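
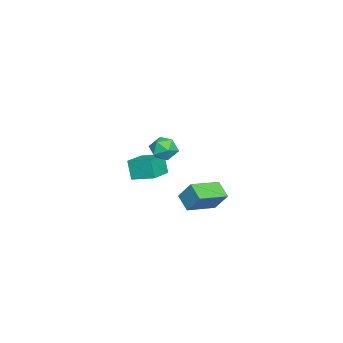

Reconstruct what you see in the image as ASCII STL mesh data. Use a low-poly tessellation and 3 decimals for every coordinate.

solid 
facet normal -0.397 0.837 0.377
outer loop
vertex 2.575 0.795 2.121
vertex 1.848 0.348 2.348
vertex 2.522 0.412 2.915
endloop
endfacet
facet normal 0.315 0.846 0.429
outer loop
vertex 2.575 0.795 2.121
vertex 2.522 0.412 2.915
vertex 3.273 0.367 2.453
endloop
endfacet
facet normal 0.585 0.779 -0.226
outer loop
vertex 2.575 0.795 2.121
vertex 3.273 0.367 2.453
vertex 3.064 0.276 1.6
endloop
endfacet
facet normal 0.041 0.727 -0.686
outer loop
vertex 2.575 0.795 2.121
vertex 3.064 0.276 1.6
vertex 2.183 0.264 1.535
endloop
endfacet
facet normal -0.566 0.763 -0.312
outer loop
vertex 2.575 0.795 2.121
vertex 2.183 0.264 1.535
vertex 1.848 0.348 2.348
endloop
endfacet
facet normal 0.515 0.278 0.811
outer loop
vertex 3.273 0.367 2.453
vertex 2.522 0.412 2.915
vertex 2.977 -0.344 2.885
endloop
endfacet
facet normal -0.636 0.263 0.726
outer loop
vertex 2.522 0.412 2.915
vertex 1.848 0.348 2.348
vertex 2.096 -0.356 2.82
endloop
endfacet
facet normal -0.910 0.142 -0.390
outer loop
vertex 1.848 0.348 2.348
vertex 2.183 0.264 1.535
vertex 1.887 -0.447 1.967
endloop
endfacet
facet normal 0.072 0.083 -0.994
outer loop
vertex 2.183 0.264 1.535
vertex 3.064 0.276 1.6
vertex 2.638 -0.492 1.505
endloop
endfacet
facet normal 0.953 0.167 -0.251
outer loop
vertex 3.064 0.276 1.6
vertex 3.273 0.367 2.453
vertex 3.312 -0.428 2.072
endloop
endfacet
facet normal -0.041 -0.727 0.686
outer loop
vertex 2.585 -0.875 2.299
vertex 2.977 -0.344 2.885
vertex 2.096 -0.356 2.82
endloop
endfacet
facet normal -0.585 -0.779 0.226
outer loop
vertex 2.585 -0.875 2.299
vertex 2.096 -0.356 2.82
vertex 1.887 -0.447 1.967
endloop
endfacet
facet normal -0.315 -0.846 -0.429
outer loop
vertex 2.585 -0.875 2.299
vertex 1.887 -0.447 1.967
vertex 2.638 -0.492 1.505
endloop
endfacet
facet normal 0.397 -0.837 -0.377
outer loop
vertex 2.585 -0.875 2.299
vertex 2.638 -0.492 1.505
vertex 3.312 -0.428 2.072
endloop
endfacet
facet normal 0.566 -0.763 0.312
outer loop
vertex 2.585 -0.875 2.299
vertex 3.312 -0.428 2.072
vertex 2.977 -0.344 2.885
endloop
endfacet
facet normal -0.072 -0.083 0.994
outer loop
vertex 2.096 -0.356 2.82
vertex 2.977 -0.344 2.885
vertex 2.522 0.412 2.915
endloop
endfacet
facet normal -0.953 -0.167 0.251
outer loop
vertex 1.887 -0.447 1.967
vertex 2.096 -0.356 2.82
vertex 1.848 0.348 2.348
endloop
endfacet
facet normal -0.515 -0.278 -0.811
outer loop
vertex 2.638 -0.492 1.505
vertex 1.887 -0.447 1.967
vertex 2.183 0.264 1.535
endloop
endfacet
facet normal 0.636 -0.263 -0.726
outer loop
vertex 3.312 -0.428 2.072
vertex 2.638 -0.492 1.505
vertex 3.064 0.276 1.6
endloop
endfacet
facet normal 0.910 -0.142 0.390
outer loop
vertex 2.977 -0.344 2.885
vertex 3.312 -0.428 2.072
vertex 3.273 0.367 2.453
endloop
endfacet
facet normal -0.740 0.631 -0.231
outer loop
vertex 2.712 2.331 -0.914
vertex 2.996 3.08 0.221
vertex 3.455 2.978 -1.527
endloop
endfacet
facet normal -0.205 -0.539 -0.817
outer loop
vertex 4.884 1.76 -1.081
vertex 2.712 2.331 -0.914
vertex 3.455 2.978 -1.527
endloop
endfacet
facet normal -0.740 0.631 -0.231
outer loop
vertex 3.455 2.978 -1.527
vertex 2.996 3.08 0.221
vertex 3.739 3.727 -0.391
endloop
endfacet
facet normal 0.640 0.558 -0.528
outer loop
vertex 3.739 3.727 -0.391
vertex 4.884 1.76 -1.081
vertex 3.455 2.978 -1.527
endloop
endfacet
facet normal -0.640 -0.558 0.528
outer loop
vertex 2.712 2.331 -0.914
vertex 4.425 1.862 0.667
vertex 2.996 3.08 0.221
endloop
endfacet
facet normal -0.204 -0.538 -0.817
outer loop
vertex 4.141 1.113 -0.469
vertex 2.712 2.331 -0.914
vertex 4.884 1.76 -1.081
endloop
endfacet
facet normal -0.640 -0.558 0.528
outer loop
vertex 4.141 1.113 -0.469
vertex 4.425 1.862 0.667
vertex 2.712 2.331 -0.914
endloop
endfacet
facet normal 0.204 0.539 0.817
outer loop
vertex 2.996 3.08 0.221
vertex 4.425 1.862 0.667
vertex 3.739 3.727 -0.391
endloop
endfacet
facet normal 0.640 0.558 -0.528
outer loop
vertex 5.168 2.509 0.054
vertex 4.884 1.76 -1.081
vertex 3.739 3.727 -0.391
endloop
endfacet
facet normal 0.205 0.539 0.817
outer loop
vertex 3.739 3.727 -0.391
vertex 4.425 1.862 0.667
vertex 5.168 2.509 0.054
endloop
endfacet
facet normal 0.740 -0.631 0.231
outer loop
vertex 5.168 2.509 0.054
vertex 4.141 1.113 -0.469
vertex 4.884 1.76 -1.081
endloop
endfacet
facet normal 0.740 -0.631 0.231
outer loop
vertex 4.425 1.862 0.667
vertex 4.141 1.113 -0.469
vertex 5.168 2.509 0.054
endloop
endfacet
facet normal -0.949 0.238 -0.208
outer loop
vertex -4.102 -2.993 -2.134
vertex -3.837 -1.56 -1.703
vertex -3.735 -2.67 -3.435
endloop
endfacet
facet normal -0.175 -0.943 -0.283
outer loop
vertex -2.103 -3.08 -3.077
vertex -4.102 -2.993 -2.134
vertex -3.735 -2.67 -3.435
endloop
endfacet
facet normal -0.949 0.238 -0.208
outer loop
vertex -3.735 -2.67 -3.435
vertex -3.837 -1.56 -1.703
vertex -3.47 -1.237 -3.004
endloop
endfacet
facet normal 0.264 0.233 -0.936
outer loop
vertex -3.47 -1.237 -3.004
vertex -2.103 -3.08 -3.077
vertex -3.735 -2.67 -3.435
endloop
endfacet
facet normal -0.264 -0.233 0.936
outer loop
vertex -4.102 -2.993 -2.134
vertex -2.205 -1.97 -1.345
vertex -3.837 -1.56 -1.703
endloop
endfacet
facet normal -0.175 -0.943 -0.283
outer loop
vertex -2.47 -3.403 -1.776
vertex -4.102 -2.993 -2.134
vertex -2.103 -3.08 -3.077
endloop
endfacet
facet normal -0.264 -0.233 0.936
outer loop
vertex -2.47 -3.403 -1.776
vertex -2.205 -1.97 -1.345
vertex -4.102 -2.993 -2.134
endloop
endfacet
facet normal 0.175 0.943 0.283
outer loop
vertex -3.837 -1.56 -1.703
vertex -2.205 -1.97 -1.345
vertex -3.47 -1.237 -3.004
endloop
endfacet
facet normal 0.264 0.233 -0.936
outer loop
vertex -1.838 -1.647 -2.646
vertex -2.103 -3.08 -3.077
vertex -3.47 -1.237 -3.004
endloop
endfacet
facet normal 0.175 0.943 0.283
outer loop
vertex -3.47 -1.237 -3.004
vertex -2.205 -1.97 -1.345
vertex -1.838 -1.647 -2.646
endloop
endfacet
facet normal 0.949 -0.238 0.208
outer loop
vertex -1.838 -1.647 -2.646
vertex -2.47 -3.403 -1.776
vertex -2.103 -3.08 -3.077
endloop
endfacet
facet normal 0.949 -0.238 0.208
outer loop
vertex -2.205 -1.97 -1.345
vertex -2.47 -3.403 -1.776
vertex -1.838 -1.647 -2.646
endloop
endfacet

endsolid


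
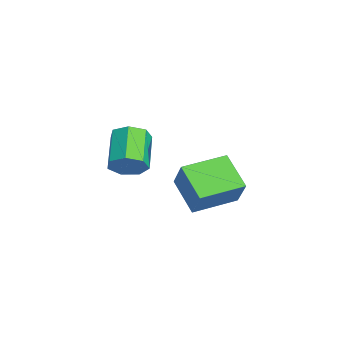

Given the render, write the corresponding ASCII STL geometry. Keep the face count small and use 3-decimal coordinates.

solid 
facet normal -0.544 -0.104 -0.833
outer loop
vertex -1.262 0.809 -0.704
vertex -1.881 2.746 -0.541
vertex 0.154 1.345 -1.696
endloop
endfacet
facet normal 0.303 -0.950 -0.080
outer loop
vertex 1.041 1.514 -0.339
vertex -1.262 0.809 -0.704
vertex 0.154 1.345 -1.696
endloop
endfacet
facet normal -0.544 -0.103 -0.833
outer loop
vertex 0.154 1.345 -1.696
vertex -1.881 2.746 -0.541
vertex -0.464 3.282 -1.533
endloop
endfacet
facet normal 0.782 0.296 -0.548
outer loop
vertex -0.464 3.282 -1.533
vertex 1.041 1.514 -0.339
vertex 0.154 1.345 -1.696
endloop
endfacet
facet normal -0.782 -0.296 0.548
outer loop
vertex -1.262 0.809 -0.704
vertex -0.994 2.915 0.816
vertex -1.881 2.746 -0.541
endloop
endfacet
facet normal 0.303 -0.950 -0.080
outer loop
vertex -0.376 0.978 0.653
vertex -1.262 0.809 -0.704
vertex 1.041 1.514 -0.339
endloop
endfacet
facet normal -0.783 -0.296 0.548
outer loop
vertex -0.376 0.978 0.653
vertex -0.994 2.915 0.816
vertex -1.262 0.809 -0.704
endloop
endfacet
facet normal -0.303 0.950 0.080
outer loop
vertex -1.881 2.746 -0.541
vertex -0.994 2.915 0.816
vertex -0.464 3.282 -1.533
endloop
endfacet
facet normal 0.782 0.296 -0.548
outer loop
vertex 0.422 3.451 -0.176
vertex 1.041 1.514 -0.339
vertex -0.464 3.282 -1.533
endloop
endfacet
facet normal -0.303 0.949 0.080
outer loop
vertex -0.464 3.282 -1.533
vertex -0.994 2.915 0.816
vertex 0.422 3.451 -0.176
endloop
endfacet
facet normal 0.544 0.104 0.833
outer loop
vertex 0.422 3.451 -0.176
vertex -0.376 0.978 0.653
vertex 1.041 1.514 -0.339
endloop
endfacet
facet normal 0.544 0.104 0.833
outer loop
vertex -0.994 2.915 0.816
vertex -0.376 0.978 0.653
vertex 0.422 3.451 -0.176
endloop
endfacet
facet normal 0.853 -0.167 -0.494
outer loop
vertex 4.01 -1.044 3.709
vertex 3.635 -1.572 3.24
vertex 3.726 -0.784 3.131
endloop
endfacet
facet normal 0.324 0.912 0.251
outer loop
vertex 4.01 -1.044 3.709
vertex 3.726 -0.784 3.131
vertex 2.56 -0.76 4.55
endloop
endfacet
facet normal 0.323 0.913 0.250
outer loop
vertex 2.56 -0.76 4.55
vertex 3.726 -0.784 3.131
vertex 2.276 -0.501 3.972
endloop
endfacet
facet normal -0.853 0.166 0.494
outer loop
vertex 2.56 -0.76 4.55
vertex 2.276 -0.501 3.972
vertex 2.185 -1.288 4.08
endloop
endfacet
facet normal 0.853 -0.167 -0.495
outer loop
vertex 3.726 -0.784 3.131
vertex 3.635 -1.572 3.24
vertex 3.373 -1.118 2.635
endloop
endfacet
facet normal -0.119 0.861 -0.495
outer loop
vertex 3.726 -0.784 3.131
vertex 3.373 -1.118 2.635
vertex 2.276 -0.501 3.972
endloop
endfacet
facet normal -0.119 0.861 -0.495
outer loop
vertex 2.276 -0.501 3.972
vertex 3.373 -1.118 2.635
vertex 1.923 -0.835 3.476
endloop
endfacet
facet normal -0.853 0.167 0.495
outer loop
vertex 2.276 -0.501 3.972
vertex 1.923 -0.835 3.476
vertex 2.185 -1.288 4.08
endloop
endfacet
facet normal 0.853 -0.166 -0.494
outer loop
vertex 3.373 -1.118 2.635
vertex 3.635 -1.572 3.24
vertex 3.218 -1.793 2.594
endloop
endfacet
facet normal -0.471 0.161 -0.867
outer loop
vertex 3.373 -1.118 2.635
vertex 3.218 -1.793 2.594
vertex 1.923 -0.835 3.476
endloop
endfacet
facet normal -0.471 0.162 -0.867
outer loop
vertex 1.923 -0.835 3.476
vertex 3.218 -1.793 2.594
vertex 1.767 -1.51 3.435
endloop
endfacet
facet normal -0.853 0.167 0.495
outer loop
vertex 1.923 -0.835 3.476
vertex 1.767 -1.51 3.435
vertex 2.185 -1.288 4.08
endloop
endfacet
facet normal 0.853 -0.167 -0.494
outer loop
vertex 3.218 -1.793 2.594
vertex 3.635 -1.572 3.24
vertex 3.376 -2.302 3.039
endloop
endfacet
facet normal -0.469 -0.659 -0.588
outer loop
vertex 3.218 -1.793 2.594
vertex 3.376 -2.302 3.039
vertex 1.767 -1.51 3.435
endloop
endfacet
facet normal -0.469 -0.660 -0.586
outer loop
vertex 1.767 -1.51 3.435
vertex 3.376 -2.302 3.039
vertex 1.926 -2.018 3.88
endloop
endfacet
facet normal -0.853 0.167 0.495
outer loop
vertex 1.767 -1.51 3.435
vertex 1.926 -2.018 3.88
vertex 2.185 -1.288 4.08
endloop
endfacet
facet normal 0.853 -0.166 -0.495
outer loop
vertex 3.376 -2.302 3.039
vertex 3.635 -1.572 3.24
vertex 3.73 -2.26 3.635
endloop
endfacet
facet normal -0.113 -0.984 0.137
outer loop
vertex 3.376 -2.302 3.039
vertex 3.73 -2.26 3.635
vertex 1.926 -2.018 3.88
endloop
endfacet
facet normal -0.114 -0.984 0.135
outer loop
vertex 1.926 -2.018 3.88
vertex 3.73 -2.26 3.635
vertex 2.28 -1.977 4.476
endloop
endfacet
facet normal -0.853 0.167 0.495
outer loop
vertex 1.926 -2.018 3.88
vertex 2.28 -1.977 4.476
vertex 2.185 -1.288 4.08
endloop
endfacet
facet normal 0.853 -0.166 -0.495
outer loop
vertex 3.73 -2.26 3.635
vertex 3.635 -1.572 3.24
vertex 4.012 -1.701 3.933
endloop
endfacet
facet normal 0.327 -0.568 0.755
outer loop
vertex 3.73 -2.26 3.635
vertex 4.012 -1.701 3.933
vertex 2.28 -1.977 4.476
endloop
endfacet
facet normal 0.327 -0.567 0.756
outer loop
vertex 2.28 -1.977 4.476
vertex 4.012 -1.701 3.933
vertex 2.562 -1.417 4.774
endloop
endfacet
facet normal -0.853 0.167 0.494
outer loop
vertex 2.28 -1.977 4.476
vertex 2.562 -1.417 4.774
vertex 2.185 -1.288 4.08
endloop
endfacet
facet normal 0.853 -0.166 -0.495
outer loop
vertex 4.012 -1.701 3.933
vertex 3.635 -1.572 3.24
vertex 4.01 -1.044 3.709
endloop
endfacet
facet normal 0.522 0.277 0.807
outer loop
vertex 4.012 -1.701 3.933
vertex 4.01 -1.044 3.709
vertex 2.562 -1.417 4.774
endloop
endfacet
facet normal 0.522 0.277 0.807
outer loop
vertex 2.562 -1.417 4.774
vertex 4.01 -1.044 3.709
vertex 2.56 -0.76 4.55
endloop
endfacet
facet normal -0.853 0.166 0.494
outer loop
vertex 2.562 -1.417 4.774
vertex 2.56 -0.76 4.55
vertex 2.185 -1.288 4.08
endloop
endfacet

endsolid


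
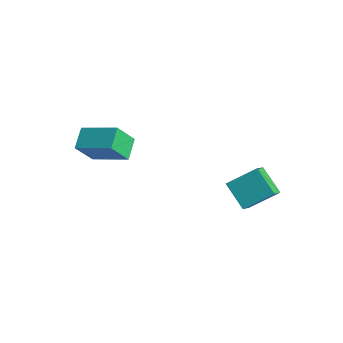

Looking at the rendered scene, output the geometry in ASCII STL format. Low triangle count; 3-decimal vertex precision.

solid 
facet normal -0.822 -0.456 -0.342
outer loop
vertex -4.096 -2.785 -1.849
vertex -4.808 -1.956 -1.242
vertex -4.088 -1.834 -3.136
endloop
endfacet
facet normal 0.570 -0.662 -0.486
outer loop
vertex -2.412 -0.904 -2.438
vertex -4.096 -2.785 -1.849
vertex -4.088 -1.834 -3.136
endloop
endfacet
facet normal -0.822 -0.456 -0.342
outer loop
vertex -4.088 -1.834 -3.136
vertex -4.808 -1.956 -1.242
vertex -4.8 -1.006 -2.529
endloop
endfacet
facet normal 0.005 0.594 -0.804
outer loop
vertex -4.8 -1.006 -2.529
vertex -2.412 -0.904 -2.438
vertex -4.088 -1.834 -3.136
endloop
endfacet
facet normal -0.006 -0.594 0.805
outer loop
vertex -4.096 -2.785 -1.849
vertex -3.132 -1.026 -0.544
vertex -4.808 -1.956 -1.242
endloop
endfacet
facet normal 0.570 -0.663 -0.486
outer loop
vertex -2.42 -1.854 -1.151
vertex -4.096 -2.785 -1.849
vertex -2.412 -0.904 -2.438
endloop
endfacet
facet normal -0.005 -0.594 0.804
outer loop
vertex -2.42 -1.854 -1.151
vertex -3.132 -1.026 -0.544
vertex -4.096 -2.785 -1.849
endloop
endfacet
facet normal -0.570 0.663 0.486
outer loop
vertex -4.808 -1.956 -1.242
vertex -3.132 -1.026 -0.544
vertex -4.8 -1.006 -2.529
endloop
endfacet
facet normal 0.005 0.594 -0.805
outer loop
vertex -3.124 -0.075 -1.831
vertex -2.412 -0.904 -2.438
vertex -4.8 -1.006 -2.529
endloop
endfacet
facet normal -0.570 0.662 0.486
outer loop
vertex -4.8 -1.006 -2.529
vertex -3.132 -1.026 -0.544
vertex -3.124 -0.075 -1.831
endloop
endfacet
facet normal 0.822 0.456 0.342
outer loop
vertex -3.124 -0.075 -1.831
vertex -2.42 -1.854 -1.151
vertex -2.412 -0.904 -2.438
endloop
endfacet
facet normal 0.822 0.456 0.342
outer loop
vertex -3.132 -1.026 -0.544
vertex -2.42 -1.854 -1.151
vertex -3.124 -0.075 -1.831
endloop
endfacet
facet normal -0.806 -0.024 0.592
outer loop
vertex 1.718 3.486 -2.354
vertex 1.214 4.241 -3.01
vertex 1.048 2.201 -3.317
endloop
endfacet
facet normal 0.450 -0.674 0.586
outer loop
vertex 2.346 2.239 -4.27
vertex 1.718 3.486 -2.354
vertex 1.048 2.201 -3.317
endloop
endfacet
facet normal -0.806 -0.023 0.591
outer loop
vertex 1.048 2.201 -3.317
vertex 1.214 4.241 -3.01
vertex 0.544 2.956 -3.974
endloop
endfacet
facet normal -0.385 -0.739 -0.554
outer loop
vertex 0.544 2.956 -3.974
vertex 2.346 2.239 -4.27
vertex 1.048 2.201 -3.317
endloop
endfacet
facet normal 0.385 0.738 0.554
outer loop
vertex 1.718 3.486 -2.354
vertex 2.512 4.279 -3.963
vertex 1.214 4.241 -3.01
endloop
endfacet
facet normal 0.450 -0.674 0.586
outer loop
vertex 3.016 3.524 -3.306
vertex 1.718 3.486 -2.354
vertex 2.346 2.239 -4.27
endloop
endfacet
facet normal 0.385 0.739 0.554
outer loop
vertex 3.016 3.524 -3.306
vertex 2.512 4.279 -3.963
vertex 1.718 3.486 -2.354
endloop
endfacet
facet normal -0.450 0.674 -0.586
outer loop
vertex 1.214 4.241 -3.01
vertex 2.512 4.279 -3.963
vertex 0.544 2.956 -3.974
endloop
endfacet
facet normal -0.385 -0.738 -0.554
outer loop
vertex 1.842 2.994 -4.926
vertex 2.346 2.239 -4.27
vertex 0.544 2.956 -3.974
endloop
endfacet
facet normal -0.450 0.674 -0.586
outer loop
vertex 0.544 2.956 -3.974
vertex 2.512 4.279 -3.963
vertex 1.842 2.994 -4.926
endloop
endfacet
facet normal 0.806 0.024 -0.592
outer loop
vertex 1.842 2.994 -4.926
vertex 3.016 3.524 -3.306
vertex 2.346 2.239 -4.27
endloop
endfacet
facet normal 0.806 0.023 -0.592
outer loop
vertex 2.512 4.279 -3.963
vertex 3.016 3.524 -3.306
vertex 1.842 2.994 -4.926
endloop
endfacet

endsolid


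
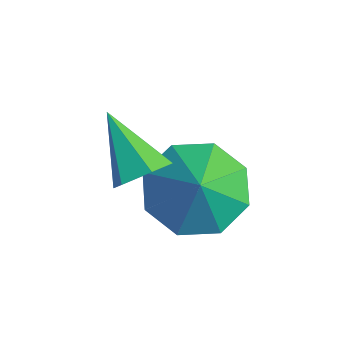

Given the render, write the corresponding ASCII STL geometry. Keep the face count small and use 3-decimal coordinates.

solid 
facet normal -0.572 0.251 -0.781
outer loop
vertex 1.221 -1.632 0.809
vertex 0.735 -0.992 1.371
vertex 1.532 -0.949 0.801
endloop
endfacet
facet normal 0.910 -0.414 0.014
outer loop
vertex 1.221 -1.632 0.809
vertex 1.532 -0.949 0.801
vertex 1.365 -1.268 2.229
endloop
endfacet
facet normal -0.572 0.251 -0.781
outer loop
vertex 1.532 -0.949 0.801
vertex 0.735 -0.992 1.371
vertex 1.376 -0.292 1.126
endloop
endfacet
facet normal 0.976 0.158 0.149
outer loop
vertex 1.532 -0.949 0.801
vertex 1.376 -0.292 1.126
vertex 1.365 -1.268 2.229
endloop
endfacet
facet normal -0.572 0.251 -0.781
outer loop
vertex 1.376 -0.292 1.126
vertex 0.735 -0.992 1.371
vertex 0.845 -0.044 1.595
endloop
endfacet
facet normal 0.684 0.543 0.487
outer loop
vertex 1.376 -0.292 1.126
vertex 0.845 -0.044 1.595
vertex 1.365 -1.268 2.229
endloop
endfacet
facet normal -0.572 0.251 -0.781
outer loop
vertex 0.845 -0.044 1.595
vertex 0.735 -0.992 1.371
vertex 0.25 -0.352 1.932
endloop
endfacet
facet normal 0.203 0.517 0.831
outer loop
vertex 0.845 -0.044 1.595
vertex 0.25 -0.352 1.932
vertex 1.365 -1.268 2.229
endloop
endfacet
facet normal -0.572 0.251 -0.781
outer loop
vertex 0.25 -0.352 1.932
vertex 0.735 -0.992 1.371
vertex -0.061 -1.034 1.94
endloop
endfacet
facet normal -0.183 0.095 0.979
outer loop
vertex 0.25 -0.352 1.932
vertex -0.061 -1.034 1.94
vertex 1.365 -1.268 2.229
endloop
endfacet
facet normal -0.572 0.250 -0.781
outer loop
vertex -0.061 -1.034 1.94
vertex 0.735 -0.992 1.371
vertex 0.095 -1.692 1.615
endloop
endfacet
facet normal -0.249 -0.476 0.844
outer loop
vertex -0.061 -1.034 1.94
vertex 0.095 -1.692 1.615
vertex 1.365 -1.268 2.229
endloop
endfacet
facet normal -0.573 0.252 -0.780
outer loop
vertex 0.095 -1.692 1.615
vertex 0.735 -0.992 1.371
vertex 0.625 -1.94 1.146
endloop
endfacet
facet normal 0.044 -0.862 0.505
outer loop
vertex 0.095 -1.692 1.615
vertex 0.625 -1.94 1.146
vertex 1.365 -1.268 2.229
endloop
endfacet
facet normal -0.572 0.252 -0.781
outer loop
vertex 0.625 -1.94 1.146
vertex 0.735 -0.992 1.371
vertex 1.221 -1.632 0.809
endloop
endfacet
facet normal 0.524 -0.837 0.161
outer loop
vertex 0.625 -1.94 1.146
vertex 1.221 -1.632 0.809
vertex 1.365 -1.268 2.229
endloop
endfacet
facet normal 0.787 0.068 -0.614
outer loop
vertex 1.488 -2.252 3.247
vertex 1.143 -2.232 2.807
vertex 1.3 -1.759 3.061
endloop
endfacet
facet normal 0.227 0.418 0.879
outer loop
vertex 1.488 -2.252 3.247
vertex 1.3 -1.759 3.061
vertex 0.057 -2.328 3.653
endloop
endfacet
facet normal 0.786 0.069 -0.615
outer loop
vertex 1.3 -1.759 3.061
vertex 1.143 -2.232 2.807
vertex 0.954 -1.739 2.621
endloop
endfacet
facet normal -0.291 0.918 0.271
outer loop
vertex 1.3 -1.759 3.061
vertex 0.954 -1.739 2.621
vertex 0.057 -2.328 3.653
endloop
endfacet
facet normal 0.786 0.070 -0.614
outer loop
vertex 0.954 -1.739 2.621
vertex 1.143 -2.232 2.807
vertex 0.797 -2.212 2.366
endloop
endfacet
facet normal -0.780 0.477 -0.405
outer loop
vertex 0.954 -1.739 2.621
vertex 0.797 -2.212 2.366
vertex 0.057 -2.328 3.653
endloop
endfacet
facet normal 0.786 0.070 -0.614
outer loop
vertex 0.797 -2.212 2.366
vertex 1.143 -2.232 2.807
vertex 0.986 -2.706 2.552
endloop
endfacet
facet normal -0.749 -0.464 -0.473
outer loop
vertex 0.797 -2.212 2.366
vertex 0.986 -2.706 2.552
vertex 0.057 -2.328 3.653
endloop
endfacet
facet normal 0.787 0.070 -0.614
outer loop
vertex 0.986 -2.706 2.552
vertex 1.143 -2.232 2.807
vertex 1.331 -2.726 2.992
endloop
endfacet
facet normal -0.230 -0.964 0.137
outer loop
vertex 0.986 -2.706 2.552
vertex 1.331 -2.726 2.992
vertex 0.057 -2.328 3.653
endloop
endfacet
facet normal 0.787 0.070 -0.614
outer loop
vertex 1.331 -2.726 2.992
vertex 1.143 -2.232 2.807
vertex 1.488 -2.252 3.247
endloop
endfacet
facet normal 0.258 -0.523 0.812
outer loop
vertex 1.331 -2.726 2.992
vertex 1.488 -2.252 3.247
vertex 0.057 -2.328 3.653
endloop
endfacet

endsolid


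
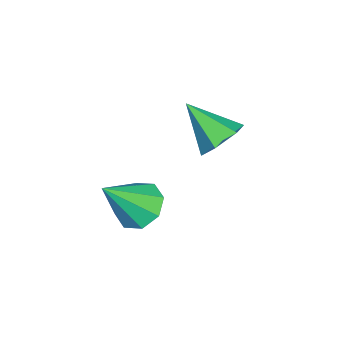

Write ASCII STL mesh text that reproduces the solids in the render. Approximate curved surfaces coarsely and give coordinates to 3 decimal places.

solid 
facet normal 0.312 0.728 -0.610
outer loop
vertex -3.06 0.103 -0.379
vertex -3.674 0.687 0.003
vertex -2.817 0.616 0.357
endloop
endfacet
facet normal 0.717 -0.660 0.223
outer loop
vertex -3.06 0.103 -0.379
vertex -2.817 0.616 0.357
vertex -4.266 -0.687 1.157
endloop
endfacet
facet normal 0.313 0.727 -0.611
outer loop
vertex -2.817 0.616 0.357
vertex -3.674 0.687 0.003
vertex -3.431 1.201 0.739
endloop
endfacet
facet normal 0.505 -0.033 0.862
outer loop
vertex -2.817 0.616 0.357
vertex -3.431 1.201 0.739
vertex -4.266 -0.687 1.157
endloop
endfacet
facet normal 0.313 0.727 -0.611
outer loop
vertex -3.431 1.201 0.739
vertex -3.674 0.687 0.003
vertex -4.288 1.272 0.385
endloop
endfacet
facet normal -0.334 0.342 0.878
outer loop
vertex -3.431 1.201 0.739
vertex -4.288 1.272 0.385
vertex -4.266 -0.687 1.157
endloop
endfacet
facet normal 0.314 0.728 -0.610
outer loop
vertex -4.288 1.272 0.385
vertex -3.674 0.687 0.003
vertex -4.531 0.759 -0.352
endloop
endfacet
facet normal -0.963 0.090 0.255
outer loop
vertex -4.288 1.272 0.385
vertex -4.531 0.759 -0.352
vertex -4.266 -0.687 1.157
endloop
endfacet
facet normal 0.314 0.727 -0.610
outer loop
vertex -4.531 0.759 -0.352
vertex -3.674 0.687 0.003
vertex -3.917 0.174 -0.733
endloop
endfacet
facet normal -0.751 -0.538 -0.384
outer loop
vertex -4.531 0.759 -0.352
vertex -3.917 0.174 -0.733
vertex -4.266 -0.687 1.157
endloop
endfacet
facet normal 0.312 0.728 -0.610
outer loop
vertex -3.917 0.174 -0.733
vertex -3.674 0.687 0.003
vertex -3.06 0.103 -0.379
endloop
endfacet
facet normal 0.089 -0.913 -0.399
outer loop
vertex -3.917 0.174 -0.733
vertex -3.06 0.103 -0.379
vertex -4.266 -0.687 1.157
endloop
endfacet
facet normal -0.448 0.452 -0.771
outer loop
vertex 0.766 -0.945 -0.784
vertex -0.069 -1.248 -0.476
vertex 0.455 -0.481 -0.331
endloop
endfacet
facet normal 0.894 0.396 0.209
outer loop
vertex 0.766 -0.945 -0.784
vertex 0.455 -0.481 -0.331
vertex 0.869 -2.192 1.136
endloop
endfacet
facet normal -0.448 0.452 -0.771
outer loop
vertex 0.455 -0.481 -0.331
vertex -0.069 -1.248 -0.476
vertex -0.163 -0.466 0.037
endloop
endfacet
facet normal 0.400 0.650 0.646
outer loop
vertex 0.455 -0.481 -0.331
vertex -0.163 -0.466 0.037
vertex 0.869 -2.192 1.136
endloop
endfacet
facet normal -0.449 0.452 -0.771
outer loop
vertex -0.163 -0.466 0.037
vertex -0.069 -1.248 -0.476
vertex -0.726 -0.909 0.105
endloop
endfacet
facet normal -0.227 0.423 0.877
outer loop
vertex -0.163 -0.466 0.037
vertex -0.726 -0.909 0.105
vertex 0.869 -2.192 1.136
endloop
endfacet
facet normal -0.448 0.452 -0.771
outer loop
vertex -0.726 -0.909 0.105
vertex -0.069 -1.248 -0.476
vertex -0.904 -1.551 -0.168
endloop
endfacet
facet normal -0.621 -0.155 0.768
outer loop
vertex -0.726 -0.909 0.105
vertex -0.904 -1.551 -0.168
vertex 0.869 -2.192 1.136
endloop
endfacet
facet normal -0.448 0.452 -0.771
outer loop
vertex -0.904 -1.551 -0.168
vertex -0.069 -1.248 -0.476
vertex -0.592 -2.015 -0.621
endloop
endfacet
facet normal -0.550 -0.743 0.382
outer loop
vertex -0.904 -1.551 -0.168
vertex -0.592 -2.015 -0.621
vertex 0.869 -2.192 1.136
endloop
endfacet
facet normal -0.448 0.452 -0.771
outer loop
vertex -0.592 -2.015 -0.621
vertex -0.069 -1.248 -0.476
vertex 0.026 -2.03 -0.989
endloop
endfacet
facet normal -0.056 -0.997 -0.054
outer loop
vertex -0.592 -2.015 -0.621
vertex 0.026 -2.03 -0.989
vertex 0.869 -2.192 1.136
endloop
endfacet
facet normal -0.449 0.451 -0.771
outer loop
vertex 0.026 -2.03 -0.989
vertex -0.069 -1.248 -0.476
vertex 0.588 -1.587 -1.057
endloop
endfacet
facet normal 0.572 -0.769 -0.285
outer loop
vertex 0.026 -2.03 -0.989
vertex 0.588 -1.587 -1.057
vertex 0.869 -2.192 1.136
endloop
endfacet
facet normal -0.448 0.452 -0.771
outer loop
vertex 0.588 -1.587 -1.057
vertex -0.069 -1.248 -0.476
vertex 0.766 -0.945 -0.784
endloop
endfacet
facet normal 0.965 -0.192 -0.177
outer loop
vertex 0.588 -1.587 -1.057
vertex 0.766 -0.945 -0.784
vertex 0.869 -2.192 1.136
endloop
endfacet

endsolid


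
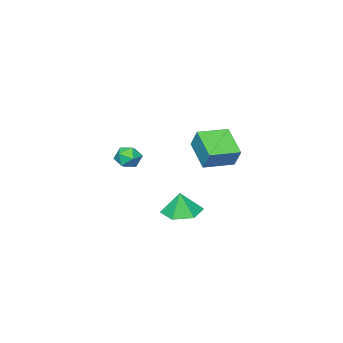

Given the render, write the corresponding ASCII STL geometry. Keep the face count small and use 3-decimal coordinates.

solid 
facet normal -0.926 0.374 -0.051
outer loop
vertex -3.722 1.85 4.621
vertex -3.153 3.144 3.789
vertex -3.886 1.314 3.675
endloop
endfacet
facet normal -0.347 -0.789 0.507
outer loop
vertex -2.507 0.756 3.751
vertex -3.722 1.85 4.621
vertex -3.886 1.314 3.675
endloop
endfacet
facet normal -0.926 0.374 -0.051
outer loop
vertex -3.886 1.314 3.675
vertex -3.153 3.144 3.789
vertex -3.318 2.607 2.843
endloop
endfacet
facet normal -0.150 -0.488 -0.860
outer loop
vertex -3.318 2.607 2.843
vertex -2.507 0.756 3.751
vertex -3.886 1.314 3.675
endloop
endfacet
facet normal 0.150 0.487 0.860
outer loop
vertex -3.722 1.85 4.621
vertex -1.774 2.586 3.865
vertex -3.153 3.144 3.789
endloop
endfacet
facet normal -0.346 -0.789 0.508
outer loop
vertex -2.342 1.293 4.697
vertex -3.722 1.85 4.621
vertex -2.507 0.756 3.751
endloop
endfacet
facet normal 0.150 0.488 0.860
outer loop
vertex -2.342 1.293 4.697
vertex -1.774 2.586 3.865
vertex -3.722 1.85 4.621
endloop
endfacet
facet normal 0.347 0.788 -0.508
outer loop
vertex -3.153 3.144 3.789
vertex -1.774 2.586 3.865
vertex -3.318 2.607 2.843
endloop
endfacet
facet normal -0.149 -0.487 -0.860
outer loop
vertex -1.938 2.05 2.919
vertex -2.507 0.756 3.751
vertex -3.318 2.607 2.843
endloop
endfacet
facet normal 0.346 0.789 -0.507
outer loop
vertex -3.318 2.607 2.843
vertex -1.774 2.586 3.865
vertex -1.938 2.05 2.919
endloop
endfacet
facet normal 0.926 -0.374 0.051
outer loop
vertex -1.938 2.05 2.919
vertex -2.342 1.293 4.697
vertex -2.507 0.756 3.751
endloop
endfacet
facet normal 0.926 -0.374 0.051
outer loop
vertex -1.774 2.586 3.865
vertex -2.342 1.293 4.697
vertex -1.938 2.05 2.919
endloop
endfacet
facet normal -0.156 0.805 0.572
outer loop
vertex -3.411 -3.195 1.493
vertex -3.048 -3.503 2.026
vertex -2.705 -3.097 1.548
endloop
endfacet
facet normal -0.128 0.985 -0.118
outer loop
vertex -3.411 -3.195 1.493
vertex -2.705 -3.097 1.548
vertex -3.001 -3.212 0.908
endloop
endfacet
facet normal -0.635 0.619 -0.463
outer loop
vertex -3.411 -3.195 1.493
vertex -3.001 -3.212 0.908
vertex -3.527 -3.69 0.99
endloop
endfacet
facet normal -0.977 0.213 0.016
outer loop
vertex -3.411 -3.195 1.493
vertex -3.527 -3.69 0.99
vertex -3.555 -3.87 1.681
endloop
endfacet
facet normal -0.682 0.328 0.654
outer loop
vertex -3.411 -3.195 1.493
vertex -3.555 -3.87 1.681
vertex -3.048 -3.503 2.026
endloop
endfacet
facet normal 0.505 0.778 -0.373
outer loop
vertex -3.001 -3.212 0.908
vertex -2.705 -3.097 1.548
vertex -2.385 -3.53 1.079
endloop
endfacet
facet normal 0.458 0.487 0.743
outer loop
vertex -2.705 -3.097 1.548
vertex -3.048 -3.503 2.026
vertex -2.413 -3.71 1.77
endloop
endfacet
facet normal -0.390 -0.285 0.876
outer loop
vertex -3.048 -3.503 2.026
vertex -3.555 -3.87 1.681
vertex -2.939 -4.188 1.852
endloop
endfacet
facet normal -0.868 -0.471 -0.158
outer loop
vertex -3.555 -3.87 1.681
vertex -3.527 -3.69 0.99
vertex -3.235 -4.303 1.212
endloop
endfacet
facet normal -0.314 0.186 -0.931
outer loop
vertex -3.527 -3.69 0.99
vertex -3.001 -3.212 0.908
vertex -2.892 -3.897 0.734
endloop
endfacet
facet normal 0.977 -0.213 -0.016
outer loop
vertex -2.529 -4.205 1.267
vertex -2.385 -3.53 1.079
vertex -2.413 -3.71 1.77
endloop
endfacet
facet normal 0.635 -0.619 0.463
outer loop
vertex -2.529 -4.205 1.267
vertex -2.413 -3.71 1.77
vertex -2.939 -4.188 1.852
endloop
endfacet
facet normal 0.128 -0.985 0.118
outer loop
vertex -2.529 -4.205 1.267
vertex -2.939 -4.188 1.852
vertex -3.235 -4.303 1.212
endloop
endfacet
facet normal 0.156 -0.805 -0.572
outer loop
vertex -2.529 -4.205 1.267
vertex -3.235 -4.303 1.212
vertex -2.892 -3.897 0.734
endloop
endfacet
facet normal 0.682 -0.328 -0.654
outer loop
vertex -2.529 -4.205 1.267
vertex -2.892 -3.897 0.734
vertex -2.385 -3.53 1.079
endloop
endfacet
facet normal 0.868 0.471 0.158
outer loop
vertex -2.413 -3.71 1.77
vertex -2.385 -3.53 1.079
vertex -2.705 -3.097 1.548
endloop
endfacet
facet normal 0.314 -0.186 0.931
outer loop
vertex -2.939 -4.188 1.852
vertex -2.413 -3.71 1.77
vertex -3.048 -3.503 2.026
endloop
endfacet
facet normal -0.505 -0.778 0.373
outer loop
vertex -3.235 -4.303 1.212
vertex -2.939 -4.188 1.852
vertex -3.555 -3.87 1.681
endloop
endfacet
facet normal -0.458 -0.487 -0.743
outer loop
vertex -2.892 -3.897 0.734
vertex -3.235 -4.303 1.212
vertex -3.527 -3.69 0.99
endloop
endfacet
facet normal 0.390 0.285 -0.876
outer loop
vertex -2.385 -3.53 1.079
vertex -2.892 -3.897 0.734
vertex -3.001 -3.212 0.908
endloop
endfacet
facet normal -0.135 -0.026 -0.991
outer loop
vertex -2.447 -1.107 -1.096
vertex -3.179 -0.446 -1.014
vertex -2.247 -0.139 -1.149
endloop
endfacet
facet normal 0.864 -0.152 0.481
outer loop
vertex -2.447 -1.107 -1.096
vertex -2.247 -0.139 -1.149
vertex -3.021 -0.414 0.154
endloop
endfacet
facet normal -0.134 -0.027 -0.991
outer loop
vertex -2.247 -0.139 -1.149
vertex -3.179 -0.446 -1.014
vertex -2.979 0.522 -1.068
endloop
endfacet
facet normal 0.612 0.617 0.494
outer loop
vertex -2.247 -0.139 -1.149
vertex -2.979 0.522 -1.068
vertex -3.021 -0.414 0.154
endloop
endfacet
facet normal -0.134 -0.027 -0.991
outer loop
vertex -2.979 0.522 -1.068
vertex -3.179 -0.446 -1.014
vertex -3.911 0.216 -0.933
endloop
endfacet
facet normal -0.171 0.785 0.595
outer loop
vertex -2.979 0.522 -1.068
vertex -3.911 0.216 -0.933
vertex -3.021 -0.414 0.154
endloop
endfacet
facet normal -0.134 -0.027 -0.991
outer loop
vertex -3.911 0.216 -0.933
vertex -3.179 -0.446 -1.014
vertex -4.111 -0.752 -0.88
endloop
endfacet
facet normal -0.706 0.183 0.684
outer loop
vertex -3.911 0.216 -0.933
vertex -4.111 -0.752 -0.88
vertex -3.021 -0.414 0.154
endloop
endfacet
facet normal -0.134 -0.027 -0.991
outer loop
vertex -4.111 -0.752 -0.88
vertex -3.179 -0.446 -1.014
vertex -3.379 -1.414 -0.961
endloop
endfacet
facet normal -0.455 -0.585 0.671
outer loop
vertex -4.111 -0.752 -0.88
vertex -3.379 -1.414 -0.961
vertex -3.021 -0.414 0.154
endloop
endfacet
facet normal -0.135 -0.026 -0.991
outer loop
vertex -3.379 -1.414 -0.961
vertex -3.179 -0.446 -1.014
vertex -2.447 -1.107 -1.096
endloop
endfacet
facet normal 0.330 -0.753 0.569
outer loop
vertex -3.379 -1.414 -0.961
vertex -2.447 -1.107 -1.096
vertex -3.021 -0.414 0.154
endloop
endfacet

endsolid


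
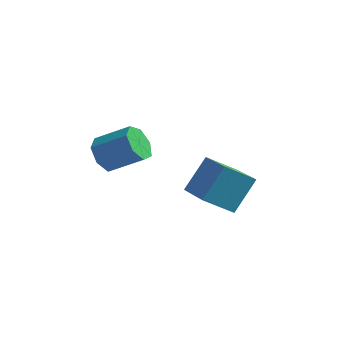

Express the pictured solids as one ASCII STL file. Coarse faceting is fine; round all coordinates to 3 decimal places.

solid 
facet normal -0.834 -0.189 -0.519
outer loop
vertex -3.347 -1.993 -0.133
vertex -3.728 -2.195 0.553
vertex -3.674 -1.467 0.201
endloop
endfacet
facet normal 0.298 0.637 -0.711
outer loop
vertex -3.347 -1.993 -0.133
vertex -3.674 -1.467 0.201
vertex -2.071 -1.704 0.661
endloop
endfacet
facet normal 0.298 0.636 -0.712
outer loop
vertex -2.071 -1.704 0.661
vertex -3.674 -1.467 0.201
vertex -2.398 -1.178 0.994
endloop
endfacet
facet normal 0.834 0.190 0.519
outer loop
vertex -2.071 -1.704 0.661
vertex -2.398 -1.178 0.994
vertex -2.452 -1.905 1.347
endloop
endfacet
facet normal -0.834 -0.189 -0.518
outer loop
vertex -3.674 -1.467 0.201
vertex -3.728 -2.195 0.553
vertex -4.041 -1.489 0.8
endloop
endfacet
facet normal -0.177 0.981 -0.073
outer loop
vertex -3.674 -1.467 0.201
vertex -4.041 -1.489 0.8
vertex -2.398 -1.178 0.994
endloop
endfacet
facet normal -0.177 0.981 -0.073
outer loop
vertex -2.398 -1.178 0.994
vertex -4.041 -1.489 0.8
vertex -2.765 -1.2 1.593
endloop
endfacet
facet normal 0.834 0.190 0.518
outer loop
vertex -2.398 -1.178 0.994
vertex -2.765 -1.2 1.593
vertex -2.452 -1.905 1.347
endloop
endfacet
facet normal -0.834 -0.188 -0.519
outer loop
vertex -4.041 -1.489 0.8
vertex -3.728 -2.195 0.553
vertex -4.173 -2.043 1.213
endloop
endfacet
facet normal -0.519 0.587 0.621
outer loop
vertex -4.041 -1.489 0.8
vertex -4.173 -2.043 1.213
vertex -2.765 -1.2 1.593
endloop
endfacet
facet normal -0.519 0.587 0.621
outer loop
vertex -2.765 -1.2 1.593
vertex -4.173 -2.043 1.213
vertex -2.897 -1.753 2.006
endloop
endfacet
facet normal 0.833 0.189 0.519
outer loop
vertex -2.765 -1.2 1.593
vertex -2.897 -1.753 2.006
vertex -2.452 -1.905 1.347
endloop
endfacet
facet normal -0.834 -0.191 -0.518
outer loop
vertex -4.173 -2.043 1.213
vertex -3.728 -2.195 0.553
vertex -3.969 -2.71 1.13
endloop
endfacet
facet normal -0.470 -0.249 0.847
outer loop
vertex -4.173 -2.043 1.213
vertex -3.969 -2.71 1.13
vertex -2.897 -1.753 2.006
endloop
endfacet
facet normal -0.470 -0.249 0.847
outer loop
vertex -2.897 -1.753 2.006
vertex -3.969 -2.71 1.13
vertex -2.693 -2.421 1.923
endloop
endfacet
facet normal 0.833 0.190 0.519
outer loop
vertex -2.897 -1.753 2.006
vertex -2.693 -2.421 1.923
vertex -2.452 -1.905 1.347
endloop
endfacet
facet normal -0.834 -0.190 -0.518
outer loop
vertex -3.969 -2.71 1.13
vertex -3.728 -2.195 0.553
vertex -3.584 -2.99 0.612
endloop
endfacet
facet normal -0.067 -0.898 0.435
outer loop
vertex -3.969 -2.71 1.13
vertex -3.584 -2.99 0.612
vertex -2.693 -2.421 1.923
endloop
endfacet
facet normal -0.067 -0.898 0.435
outer loop
vertex -2.693 -2.421 1.923
vertex -3.584 -2.99 0.612
vertex -2.308 -2.7 1.406
endloop
endfacet
facet normal 0.834 0.190 0.519
outer loop
vertex -2.693 -2.421 1.923
vertex -2.308 -2.7 1.406
vertex -2.452 -1.905 1.347
endloop
endfacet
facet normal -0.833 -0.189 -0.519
outer loop
vertex -3.584 -2.99 0.612
vertex -3.728 -2.195 0.553
vertex -3.307 -2.671 0.051
endloop
endfacet
facet normal 0.387 -0.871 -0.304
outer loop
vertex -3.584 -2.99 0.612
vertex -3.307 -2.671 0.051
vertex -2.308 -2.7 1.406
endloop
endfacet
facet normal 0.387 -0.870 -0.304
outer loop
vertex -2.308 -2.7 1.406
vertex -3.307 -2.671 0.051
vertex -2.032 -2.381 0.844
endloop
endfacet
facet normal 0.834 0.190 0.517
outer loop
vertex -2.308 -2.7 1.406
vertex -2.032 -2.381 0.844
vertex -2.452 -1.905 1.347
endloop
endfacet
facet normal -0.833 -0.190 -0.519
outer loop
vertex -3.307 -2.671 0.051
vertex -3.728 -2.195 0.553
vertex -3.347 -1.993 -0.133
endloop
endfacet
facet normal 0.549 -0.189 -0.814
outer loop
vertex -3.307 -2.671 0.051
vertex -3.347 -1.993 -0.133
vertex -2.032 -2.381 0.844
endloop
endfacet
facet normal 0.549 -0.188 -0.814
outer loop
vertex -2.032 -2.381 0.844
vertex -3.347 -1.993 -0.133
vertex -2.071 -1.704 0.661
endloop
endfacet
facet normal 0.834 0.188 0.518
outer loop
vertex -2.032 -2.381 0.844
vertex -2.071 -1.704 0.661
vertex -2.452 -1.905 1.347
endloop
endfacet
facet normal -0.669 -0.485 0.564
outer loop
vertex 0.851 -1.883 0.969
vertex -0.427 -0.681 0.486
vertex 0.451 -2.823 -0.314
endloop
endfacet
facet normal 0.702 -0.661 0.265
outer loop
vertex 1.367 -2.159 -1.086
vertex 0.851 -1.883 0.969
vertex 0.451 -2.823 -0.314
endloop
endfacet
facet normal -0.669 -0.485 0.564
outer loop
vertex 0.451 -2.823 -0.314
vertex -0.427 -0.681 0.486
vertex -0.827 -1.621 -0.797
endloop
endfacet
facet normal -0.244 -0.573 -0.782
outer loop
vertex -0.827 -1.621 -0.797
vertex 1.367 -2.159 -1.086
vertex 0.451 -2.823 -0.314
endloop
endfacet
facet normal 0.244 0.573 0.782
outer loop
vertex 0.851 -1.883 0.969
vertex 0.489 -0.017 -0.286
vertex -0.427 -0.681 0.486
endloop
endfacet
facet normal 0.702 -0.661 0.265
outer loop
vertex 1.767 -1.219 0.197
vertex 0.851 -1.883 0.969
vertex 1.367 -2.159 -1.086
endloop
endfacet
facet normal 0.244 0.573 0.782
outer loop
vertex 1.767 -1.219 0.197
vertex 0.489 -0.017 -0.286
vertex 0.851 -1.883 0.969
endloop
endfacet
facet normal -0.702 0.661 -0.265
outer loop
vertex -0.427 -0.681 0.486
vertex 0.489 -0.017 -0.286
vertex -0.827 -1.621 -0.797
endloop
endfacet
facet normal -0.244 -0.573 -0.782
outer loop
vertex 0.089 -0.957 -1.569
vertex 1.367 -2.159 -1.086
vertex -0.827 -1.621 -0.797
endloop
endfacet
facet normal -0.702 0.661 -0.265
outer loop
vertex -0.827 -1.621 -0.797
vertex 0.489 -0.017 -0.286
vertex 0.089 -0.957 -1.569
endloop
endfacet
facet normal 0.669 0.485 -0.564
outer loop
vertex 0.089 -0.957 -1.569
vertex 1.767 -1.219 0.197
vertex 1.367 -2.159 -1.086
endloop
endfacet
facet normal 0.669 0.485 -0.564
outer loop
vertex 0.489 -0.017 -0.286
vertex 1.767 -1.219 0.197
vertex 0.089 -0.957 -1.569
endloop
endfacet

endsolid


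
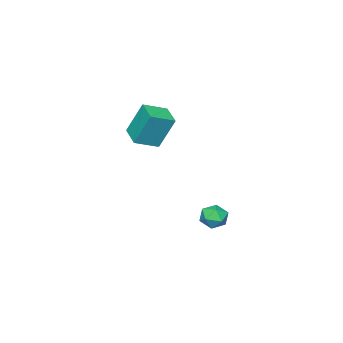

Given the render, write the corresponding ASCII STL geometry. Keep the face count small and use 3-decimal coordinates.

solid 
facet normal -0.381 0.347 0.857
outer loop
vertex 1.027 2.485 -2.775
vertex 1.039 1.824 -2.502
vertex 1.606 2.254 -2.424
endloop
endfacet
facet normal 0.014 0.846 0.533
outer loop
vertex 1.027 2.485 -2.775
vertex 1.606 2.254 -2.424
vertex 1.68 2.632 -3.026
endloop
endfacet
facet normal -0.261 0.958 -0.116
outer loop
vertex 1.027 2.485 -2.775
vertex 1.68 2.632 -3.026
vertex 1.16 2.436 -3.476
endloop
endfacet
facet normal -0.826 0.530 -0.194
outer loop
vertex 1.027 2.485 -2.775
vertex 1.16 2.436 -3.476
vertex 0.764 1.937 -3.152
endloop
endfacet
facet normal -0.901 0.152 0.407
outer loop
vertex 1.027 2.485 -2.775
vertex 0.764 1.937 -3.152
vertex 1.039 1.824 -2.502
endloop
endfacet
facet normal 0.674 0.586 0.451
outer loop
vertex 1.68 2.632 -3.026
vertex 1.606 2.254 -2.424
vertex 2.096 2.063 -2.908
endloop
endfacet
facet normal 0.034 -0.221 0.975
outer loop
vertex 1.606 2.254 -2.424
vertex 1.039 1.824 -2.502
vertex 1.7 1.564 -2.584
endloop
endfacet
facet normal -0.806 -0.538 0.247
outer loop
vertex 1.039 1.824 -2.502
vertex 0.764 1.937 -3.152
vertex 1.18 1.368 -3.034
endloop
endfacet
facet normal -0.686 0.074 -0.724
outer loop
vertex 0.764 1.937 -3.152
vertex 1.16 2.436 -3.476
vertex 1.254 1.746 -3.636
endloop
endfacet
facet normal 0.228 0.768 -0.598
outer loop
vertex 1.16 2.436 -3.476
vertex 1.68 2.632 -3.026
vertex 1.821 2.176 -3.558
endloop
endfacet
facet normal 0.826 -0.530 0.194
outer loop
vertex 1.833 1.515 -3.285
vertex 2.096 2.063 -2.908
vertex 1.7 1.564 -2.584
endloop
endfacet
facet normal 0.261 -0.958 0.116
outer loop
vertex 1.833 1.515 -3.285
vertex 1.7 1.564 -2.584
vertex 1.18 1.368 -3.034
endloop
endfacet
facet normal -0.014 -0.846 -0.533
outer loop
vertex 1.833 1.515 -3.285
vertex 1.18 1.368 -3.034
vertex 1.254 1.746 -3.636
endloop
endfacet
facet normal 0.381 -0.347 -0.857
outer loop
vertex 1.833 1.515 -3.285
vertex 1.254 1.746 -3.636
vertex 1.821 2.176 -3.558
endloop
endfacet
facet normal 0.901 -0.152 -0.407
outer loop
vertex 1.833 1.515 -3.285
vertex 1.821 2.176 -3.558
vertex 2.096 2.063 -2.908
endloop
endfacet
facet normal 0.686 -0.074 0.724
outer loop
vertex 1.7 1.564 -2.584
vertex 2.096 2.063 -2.908
vertex 1.606 2.254 -2.424
endloop
endfacet
facet normal -0.228 -0.768 0.598
outer loop
vertex 1.18 1.368 -3.034
vertex 1.7 1.564 -2.584
vertex 1.039 1.824 -2.502
endloop
endfacet
facet normal -0.674 -0.586 -0.451
outer loop
vertex 1.254 1.746 -3.636
vertex 1.18 1.368 -3.034
vertex 0.764 1.937 -3.152
endloop
endfacet
facet normal -0.034 0.221 -0.975
outer loop
vertex 1.821 2.176 -3.558
vertex 1.254 1.746 -3.636
vertex 1.16 2.436 -3.476
endloop
endfacet
facet normal 0.806 0.538 -0.247
outer loop
vertex 2.096 2.063 -2.908
vertex 1.821 2.176 -3.558
vertex 1.68 2.632 -3.026
endloop
endfacet
facet normal -0.829 0.436 -0.351
outer loop
vertex 2.102 -0.095 3.203
vertex 2.742 0.91 2.941
vertex 2.447 -0.737 1.591
endloop
endfacet
facet normal -0.525 -0.823 0.215
outer loop
vertex 3.458 -1.27 2.019
vertex 2.102 -0.095 3.203
vertex 2.447 -0.737 1.591
endloop
endfacet
facet normal -0.828 0.437 -0.352
outer loop
vertex 2.447 -0.737 1.591
vertex 2.742 0.91 2.941
vertex 3.088 0.267 1.328
endloop
endfacet
facet normal 0.194 -0.363 -0.911
outer loop
vertex 3.088 0.267 1.328
vertex 3.458 -1.27 2.019
vertex 2.447 -0.737 1.591
endloop
endfacet
facet normal -0.195 0.362 0.912
outer loop
vertex 2.102 -0.095 3.203
vertex 3.753 0.377 3.369
vertex 2.742 0.91 2.941
endloop
endfacet
facet normal -0.525 -0.823 0.216
outer loop
vertex 3.112 -0.627 3.632
vertex 2.102 -0.095 3.203
vertex 3.458 -1.27 2.019
endloop
endfacet
facet normal -0.195 0.363 0.911
outer loop
vertex 3.112 -0.627 3.632
vertex 3.753 0.377 3.369
vertex 2.102 -0.095 3.203
endloop
endfacet
facet normal 0.525 0.823 -0.215
outer loop
vertex 2.742 0.91 2.941
vertex 3.753 0.377 3.369
vertex 3.088 0.267 1.328
endloop
endfacet
facet normal 0.196 -0.362 -0.911
outer loop
vertex 4.098 -0.265 1.757
vertex 3.458 -1.27 2.019
vertex 3.088 0.267 1.328
endloop
endfacet
facet normal 0.525 0.823 -0.215
outer loop
vertex 3.088 0.267 1.328
vertex 3.753 0.377 3.369
vertex 4.098 -0.265 1.757
endloop
endfacet
facet normal 0.828 -0.436 0.352
outer loop
vertex 4.098 -0.265 1.757
vertex 3.112 -0.627 3.632
vertex 3.458 -1.27 2.019
endloop
endfacet
facet normal 0.828 -0.437 0.351
outer loop
vertex 3.753 0.377 3.369
vertex 3.112 -0.627 3.632
vertex 4.098 -0.265 1.757
endloop
endfacet

endsolid


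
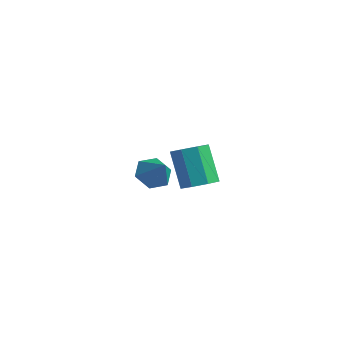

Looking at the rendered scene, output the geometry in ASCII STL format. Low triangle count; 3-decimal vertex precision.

solid 
facet normal 0.505 -0.276 -0.818
outer loop
vertex 3.076 -3.004 2.9
vertex 2.238 -3.391 2.513
vertex 2.683 -2.495 2.485
endloop
endfacet
facet normal 0.694 0.694 0.194
outer loop
vertex 3.076 -3.004 2.9
vertex 2.683 -2.495 2.485
vertex 1.979 -2.402 4.673
endloop
endfacet
facet normal 0.693 0.694 0.194
outer loop
vertex 1.979 -2.402 4.673
vertex 2.683 -2.495 2.485
vertex 1.586 -1.894 4.258
endloop
endfacet
facet normal -0.505 0.277 0.817
outer loop
vertex 1.979 -2.402 4.673
vertex 1.586 -1.894 4.258
vertex 1.142 -2.789 4.287
endloop
endfacet
facet normal 0.505 -0.277 -0.817
outer loop
vertex 2.683 -2.495 2.485
vertex 2.238 -3.391 2.513
vertex 2.029 -2.511 2.086
endloop
endfacet
facet normal 0.127 0.961 -0.247
outer loop
vertex 2.683 -2.495 2.485
vertex 2.029 -2.511 2.086
vertex 1.586 -1.894 4.258
endloop
endfacet
facet normal 0.127 0.961 -0.247
outer loop
vertex 1.586 -1.894 4.258
vertex 2.029 -2.511 2.086
vertex 0.932 -1.91 3.859
endloop
endfacet
facet normal -0.505 0.277 0.817
outer loop
vertex 1.586 -1.894 4.258
vertex 0.932 -1.91 3.859
vertex 1.142 -2.789 4.287
endloop
endfacet
facet normal 0.505 -0.277 -0.817
outer loop
vertex 2.029 -2.511 2.086
vertex 2.238 -3.391 2.513
vertex 1.499 -3.042 1.938
endloop
endfacet
facet normal -0.514 0.664 -0.543
outer loop
vertex 2.029 -2.511 2.086
vertex 1.499 -3.042 1.938
vertex 0.932 -1.91 3.859
endloop
endfacet
facet normal -0.514 0.664 -0.543
outer loop
vertex 0.932 -1.91 3.859
vertex 1.499 -3.042 1.938
vertex 0.402 -2.441 3.711
endloop
endfacet
facet normal -0.506 0.277 0.817
outer loop
vertex 0.932 -1.91 3.859
vertex 0.402 -2.441 3.711
vertex 1.142 -2.789 4.287
endloop
endfacet
facet normal 0.505 -0.277 -0.817
outer loop
vertex 1.499 -3.042 1.938
vertex 2.238 -3.391 2.513
vertex 1.401 -3.778 2.127
endloop
endfacet
facet normal -0.853 -0.020 -0.521
outer loop
vertex 1.499 -3.042 1.938
vertex 1.401 -3.778 2.127
vertex 0.402 -2.441 3.711
endloop
endfacet
facet normal -0.853 -0.020 -0.521
outer loop
vertex 0.402 -2.441 3.711
vertex 1.401 -3.778 2.127
vertex 0.304 -3.176 3.9
endloop
endfacet
facet normal -0.505 0.277 0.817
outer loop
vertex 0.402 -2.441 3.711
vertex 0.304 -3.176 3.9
vertex 1.142 -2.789 4.287
endloop
endfacet
facet normal 0.505 -0.277 -0.817
outer loop
vertex 1.401 -3.778 2.127
vertex 2.238 -3.391 2.513
vertex 1.794 -4.286 2.542
endloop
endfacet
facet normal -0.693 -0.694 -0.193
outer loop
vertex 1.401 -3.778 2.127
vertex 1.794 -4.286 2.542
vertex 0.304 -3.176 3.9
endloop
endfacet
facet normal -0.694 -0.694 -0.194
outer loop
vertex 0.304 -3.176 3.9
vertex 1.794 -4.286 2.542
vertex 0.697 -3.685 4.315
endloop
endfacet
facet normal -0.505 0.276 0.818
outer loop
vertex 0.304 -3.176 3.9
vertex 0.697 -3.685 4.315
vertex 1.142 -2.789 4.287
endloop
endfacet
facet normal 0.505 -0.277 -0.817
outer loop
vertex 1.794 -4.286 2.542
vertex 2.238 -3.391 2.513
vertex 2.448 -4.27 2.941
endloop
endfacet
facet normal -0.127 -0.961 0.247
outer loop
vertex 1.794 -4.286 2.542
vertex 2.448 -4.27 2.941
vertex 0.697 -3.685 4.315
endloop
endfacet
facet normal -0.127 -0.961 0.247
outer loop
vertex 0.697 -3.685 4.315
vertex 2.448 -4.27 2.941
vertex 1.351 -3.669 4.714
endloop
endfacet
facet normal -0.505 0.277 0.817
outer loop
vertex 0.697 -3.685 4.315
vertex 1.351 -3.669 4.714
vertex 1.142 -2.789 4.287
endloop
endfacet
facet normal 0.506 -0.277 -0.817
outer loop
vertex 2.448 -4.27 2.941
vertex 2.238 -3.391 2.513
vertex 2.978 -3.739 3.089
endloop
endfacet
facet normal 0.514 -0.664 0.543
outer loop
vertex 2.448 -4.27 2.941
vertex 2.978 -3.739 3.089
vertex 1.351 -3.669 4.714
endloop
endfacet
facet normal 0.514 -0.664 0.543
outer loop
vertex 1.351 -3.669 4.714
vertex 2.978 -3.739 3.089
vertex 1.881 -3.138 4.862
endloop
endfacet
facet normal -0.505 0.277 0.817
outer loop
vertex 1.351 -3.669 4.714
vertex 1.881 -3.138 4.862
vertex 1.142 -2.789 4.287
endloop
endfacet
facet normal 0.505 -0.277 -0.817
outer loop
vertex 2.978 -3.739 3.089
vertex 2.238 -3.391 2.513
vertex 3.076 -3.004 2.9
endloop
endfacet
facet normal 0.853 0.020 0.521
outer loop
vertex 2.978 -3.739 3.089
vertex 3.076 -3.004 2.9
vertex 1.881 -3.138 4.862
endloop
endfacet
facet normal 0.853 0.020 0.521
outer loop
vertex 1.881 -3.138 4.862
vertex 3.076 -3.004 2.9
vertex 1.979 -2.402 4.673
endloop
endfacet
facet normal -0.505 0.277 0.817
outer loop
vertex 1.881 -3.138 4.862
vertex 1.979 -2.402 4.673
vertex 1.142 -2.789 4.287
endloop
endfacet
facet normal -0.639 0.188 -0.746
outer loop
vertex -3.486 1.417 -2.605
vertex -4.301 1.253 -1.948
vertex -3.892 2.225 -2.053
endloop
endfacet
facet normal 0.895 0.447 0.004
outer loop
vertex -3.486 1.417 -2.605
vertex -3.892 2.225 -2.053
vertex -3.259 0.947 -0.732
endloop
endfacet
facet normal -0.639 0.188 -0.746
outer loop
vertex -3.892 2.225 -2.053
vertex -4.301 1.253 -1.948
vertex -4.707 2.062 -1.396
endloop
endfacet
facet normal 0.315 0.753 0.578
outer loop
vertex -3.892 2.225 -2.053
vertex -4.707 2.062 -1.396
vertex -3.259 0.947 -0.732
endloop
endfacet
facet normal -0.640 0.188 -0.745
outer loop
vertex -4.707 2.062 -1.396
vertex -4.301 1.253 -1.948
vertex -5.116 1.089 -1.29
endloop
endfacet
facet normal -0.266 0.214 0.940
outer loop
vertex -4.707 2.062 -1.396
vertex -5.116 1.089 -1.29
vertex -3.259 0.947 -0.732
endloop
endfacet
facet normal -0.640 0.188 -0.745
outer loop
vertex -5.116 1.089 -1.29
vertex -4.301 1.253 -1.948
vertex -4.71 0.281 -1.842
endloop
endfacet
facet normal -0.267 -0.631 0.728
outer loop
vertex -5.116 1.089 -1.29
vertex -4.71 0.281 -1.842
vertex -3.259 0.947 -0.732
endloop
endfacet
facet normal -0.639 0.188 -0.746
outer loop
vertex -4.71 0.281 -1.842
vertex -4.301 1.253 -1.948
vertex -3.894 0.444 -2.5
endloop
endfacet
facet normal 0.312 -0.937 0.155
outer loop
vertex -4.71 0.281 -1.842
vertex -3.894 0.444 -2.5
vertex -3.259 0.947 -0.732
endloop
endfacet
facet normal -0.639 0.187 -0.746
outer loop
vertex -3.894 0.444 -2.5
vertex -4.301 1.253 -1.948
vertex -3.486 1.417 -2.605
endloop
endfacet
facet normal 0.894 -0.397 -0.208
outer loop
vertex -3.894 0.444 -2.5
vertex -3.486 1.417 -2.605
vertex -3.259 0.947 -0.732
endloop
endfacet

endsolid


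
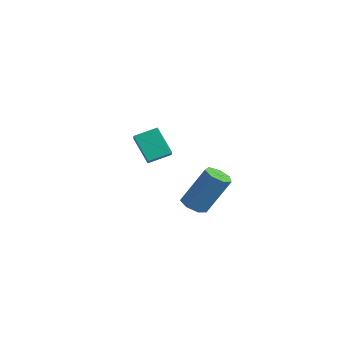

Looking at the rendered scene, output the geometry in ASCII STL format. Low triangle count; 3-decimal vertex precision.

solid 
facet normal -0.745 0.433 -0.507
outer loop
vertex -2.542 3.311 3.146
vertex -2.226 4.304 3.53
vertex -1.643 3.48 1.97
endloop
endfacet
facet normal -0.285 -0.894 -0.346
outer loop
vertex -0.674 2.916 2.63
vertex -2.542 3.311 3.146
vertex -1.643 3.48 1.97
endloop
endfacet
facet normal -0.745 0.434 -0.507
outer loop
vertex -1.643 3.48 1.97
vertex -2.226 4.304 3.53
vertex -1.327 4.472 2.354
endloop
endfacet
facet normal 0.604 0.113 -0.789
outer loop
vertex -1.327 4.472 2.354
vertex -0.674 2.916 2.63
vertex -1.643 3.48 1.97
endloop
endfacet
facet normal -0.603 -0.113 0.789
outer loop
vertex -2.542 3.311 3.146
vertex -1.257 3.74 4.19
vertex -2.226 4.304 3.53
endloop
endfacet
facet normal -0.284 -0.894 -0.345
outer loop
vertex -1.573 2.748 3.806
vertex -2.542 3.311 3.146
vertex -0.674 2.916 2.63
endloop
endfacet
facet normal -0.603 -0.113 0.789
outer loop
vertex -1.573 2.748 3.806
vertex -1.257 3.74 4.19
vertex -2.542 3.311 3.146
endloop
endfacet
facet normal 0.285 0.894 0.346
outer loop
vertex -2.226 4.304 3.53
vertex -1.257 3.74 4.19
vertex -1.327 4.472 2.354
endloop
endfacet
facet normal 0.603 0.113 -0.789
outer loop
vertex -0.358 3.909 3.014
vertex -0.674 2.916 2.63
vertex -1.327 4.472 2.354
endloop
endfacet
facet normal 0.284 0.894 0.346
outer loop
vertex -1.327 4.472 2.354
vertex -1.257 3.74 4.19
vertex -0.358 3.909 3.014
endloop
endfacet
facet normal 0.745 -0.433 0.507
outer loop
vertex -0.358 3.909 3.014
vertex -1.573 2.748 3.806
vertex -0.674 2.916 2.63
endloop
endfacet
facet normal 0.745 -0.434 0.507
outer loop
vertex -1.257 3.74 4.19
vertex -1.573 2.748 3.806
vertex -0.358 3.909 3.014
endloop
endfacet
facet normal -0.258 -0.426 -0.867
outer loop
vertex 3.739 2.978 1.504
vertex 3.283 2.657 1.797
vertex 3.252 3.226 1.527
endloop
endfacet
facet normal 0.375 0.783 -0.496
outer loop
vertex 3.739 2.978 1.504
vertex 3.252 3.226 1.527
vertex 4.253 3.824 3.23
endloop
endfacet
facet normal 0.375 0.784 -0.495
outer loop
vertex 4.253 3.824 3.23
vertex 3.252 3.226 1.527
vertex 3.766 4.072 3.254
endloop
endfacet
facet normal 0.259 0.424 0.868
outer loop
vertex 4.253 3.824 3.23
vertex 3.766 4.072 3.254
vertex 3.797 3.503 3.523
endloop
endfacet
facet normal -0.258 -0.426 -0.867
outer loop
vertex 3.252 3.226 1.527
vertex 3.283 2.657 1.797
vertex 2.788 3.045 1.754
endloop
endfacet
facet normal -0.463 0.843 -0.275
outer loop
vertex 3.252 3.226 1.527
vertex 2.788 3.045 1.754
vertex 3.766 4.072 3.254
endloop
endfacet
facet normal -0.463 0.843 -0.275
outer loop
vertex 3.766 4.072 3.254
vertex 2.788 3.045 1.754
vertex 3.302 3.891 3.48
endloop
endfacet
facet normal 0.257 0.424 0.868
outer loop
vertex 3.766 4.072 3.254
vertex 3.302 3.891 3.48
vertex 3.797 3.503 3.523
endloop
endfacet
facet normal -0.258 -0.425 -0.867
outer loop
vertex 2.788 3.045 1.754
vertex 3.283 2.657 1.797
vertex 2.697 2.572 2.013
endloop
endfacet
facet normal -0.952 0.267 0.153
outer loop
vertex 2.788 3.045 1.754
vertex 2.697 2.572 2.013
vertex 3.302 3.891 3.48
endloop
endfacet
facet normal -0.952 0.267 0.153
outer loop
vertex 3.302 3.891 3.48
vertex 2.697 2.572 2.013
vertex 3.211 3.418 3.739
endloop
endfacet
facet normal 0.258 0.425 0.867
outer loop
vertex 3.302 3.891 3.48
vertex 3.211 3.418 3.739
vertex 3.797 3.503 3.523
endloop
endfacet
facet normal -0.258 -0.425 -0.868
outer loop
vertex 2.697 2.572 2.013
vertex 3.283 2.657 1.797
vertex 3.047 2.163 2.109
endloop
endfacet
facet normal -0.723 -0.510 0.465
outer loop
vertex 2.697 2.572 2.013
vertex 3.047 2.163 2.109
vertex 3.211 3.418 3.739
endloop
endfacet
facet normal -0.723 -0.510 0.465
outer loop
vertex 3.211 3.418 3.739
vertex 3.047 2.163 2.109
vertex 3.561 3.009 3.835
endloop
endfacet
facet normal 0.258 0.425 0.868
outer loop
vertex 3.211 3.418 3.739
vertex 3.561 3.009 3.835
vertex 3.797 3.503 3.523
endloop
endfacet
facet normal -0.258 -0.425 -0.868
outer loop
vertex 3.047 2.163 2.109
vertex 3.283 2.657 1.797
vertex 3.575 2.126 1.97
endloop
endfacet
facet normal 0.049 -0.903 0.428
outer loop
vertex 3.047 2.163 2.109
vertex 3.575 2.126 1.97
vertex 3.561 3.009 3.835
endloop
endfacet
facet normal 0.049 -0.903 0.428
outer loop
vertex 3.561 3.009 3.835
vertex 3.575 2.126 1.97
vertex 4.089 2.972 3.696
endloop
endfacet
facet normal 0.258 0.425 0.868
outer loop
vertex 3.561 3.009 3.835
vertex 4.089 2.972 3.696
vertex 3.797 3.503 3.523
endloop
endfacet
facet normal -0.258 -0.425 -0.868
outer loop
vertex 3.575 2.126 1.97
vertex 3.283 2.657 1.797
vertex 3.883 2.489 1.701
endloop
endfacet
facet normal 0.785 -0.616 0.068
outer loop
vertex 3.575 2.126 1.97
vertex 3.883 2.489 1.701
vertex 4.089 2.972 3.696
endloop
endfacet
facet normal 0.785 -0.616 0.068
outer loop
vertex 4.089 2.972 3.696
vertex 3.883 2.489 1.701
vertex 4.397 3.335 3.427
endloop
endfacet
facet normal 0.258 0.425 0.868
outer loop
vertex 4.089 2.972 3.696
vertex 4.397 3.335 3.427
vertex 3.797 3.503 3.523
endloop
endfacet
facet normal -0.258 -0.425 -0.867
outer loop
vertex 3.883 2.489 1.701
vertex 3.283 2.657 1.797
vertex 3.739 2.978 1.504
endloop
endfacet
facet normal 0.929 0.135 -0.343
outer loop
vertex 3.883 2.489 1.701
vertex 3.739 2.978 1.504
vertex 4.397 3.335 3.427
endloop
endfacet
facet normal 0.929 0.135 -0.343
outer loop
vertex 4.397 3.335 3.427
vertex 3.739 2.978 1.504
vertex 4.253 3.824 3.23
endloop
endfacet
facet normal 0.258 0.425 0.867
outer loop
vertex 4.397 3.335 3.427
vertex 4.253 3.824 3.23
vertex 3.797 3.503 3.523
endloop
endfacet

endsolid


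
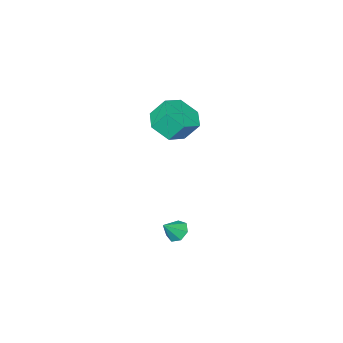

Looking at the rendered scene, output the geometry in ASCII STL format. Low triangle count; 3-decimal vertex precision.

solid 
facet normal -0.728 0.056 -0.683
outer loop
vertex 2.441 -0.836 -4.655
vertex 2.133 -0.451 -4.295
vertex 2.546 -0.321 -4.725
endloop
endfacet
facet normal 0.925 -0.230 -0.304
outer loop
vertex 2.441 -0.836 -4.655
vertex 2.546 -0.321 -4.725
vertex 2.867 -0.509 -3.605
endloop
endfacet
facet normal -0.729 0.056 -0.683
outer loop
vertex 2.546 -0.321 -4.725
vertex 2.133 -0.451 -4.295
vertex 2.34 0.095 -4.471
endloop
endfacet
facet normal 0.844 0.513 -0.156
outer loop
vertex 2.546 -0.321 -4.725
vertex 2.34 0.095 -4.471
vertex 2.867 -0.509 -3.605
endloop
endfacet
facet normal -0.728 0.056 -0.683
outer loop
vertex 2.34 0.095 -4.471
vertex 2.133 -0.451 -4.295
vertex 1.978 0.1 -4.085
endloop
endfacet
facet normal 0.390 0.850 0.355
outer loop
vertex 2.34 0.095 -4.471
vertex 1.978 0.1 -4.085
vertex 2.867 -0.509 -3.605
endloop
endfacet
facet normal -0.727 0.056 -0.684
outer loop
vertex 1.978 0.1 -4.085
vertex 2.133 -0.451 -4.295
vertex 1.732 -0.31 -3.857
endloop
endfacet
facet normal -0.095 0.527 0.845
outer loop
vertex 1.978 0.1 -4.085
vertex 1.732 -0.31 -3.857
vertex 2.867 -0.509 -3.605
endloop
endfacet
facet normal -0.727 0.058 -0.684
outer loop
vertex 1.732 -0.31 -3.857
vertex 2.133 -0.451 -4.295
vertex 1.788 -0.826 -3.96
endloop
endfacet
facet normal -0.248 -0.215 0.945
outer loop
vertex 1.732 -0.31 -3.857
vertex 1.788 -0.826 -3.96
vertex 2.867 -0.509 -3.605
endloop
endfacet
facet normal -0.727 0.058 -0.684
outer loop
vertex 1.788 -0.826 -3.96
vertex 2.133 -0.451 -4.295
vertex 2.103 -1.06 -4.315
endloop
endfacet
facet normal 0.048 -0.814 0.579
outer loop
vertex 1.788 -0.826 -3.96
vertex 2.103 -1.06 -4.315
vertex 2.867 -0.509 -3.605
endloop
endfacet
facet normal -0.727 0.058 -0.684
outer loop
vertex 2.103 -1.06 -4.315
vertex 2.133 -0.451 -4.295
vertex 2.441 -0.836 -4.655
endloop
endfacet
facet normal 0.569 -0.822 0.025
outer loop
vertex 2.103 -1.06 -4.315
vertex 2.441 -0.836 -4.655
vertex 2.867 -0.509 -3.605
endloop
endfacet
facet normal 0.363 -0.468 -0.806
outer loop
vertex 1.567 -3.197 1.689
vertex 1.152 -2.484 1.088
vertex 2.1 -2.362 1.444
endloop
endfacet
facet normal 0.772 -0.334 0.541
outer loop
vertex 1.567 -3.197 1.689
vertex 2.1 -2.362 1.444
vertex 1.143 -2.649 2.632
endloop
endfacet
facet normal 0.772 -0.334 0.541
outer loop
vertex 1.143 -2.649 2.632
vertex 2.1 -2.362 1.444
vertex 1.676 -1.815 2.387
endloop
endfacet
facet normal -0.362 0.468 0.806
outer loop
vertex 1.143 -2.649 2.632
vertex 1.676 -1.815 2.387
vertex 0.728 -1.936 2.032
endloop
endfacet
facet normal 0.363 -0.467 -0.806
outer loop
vertex 2.1 -2.362 1.444
vertex 1.152 -2.484 1.088
vertex 1.685 -1.649 0.844
endloop
endfacet
facet normal 0.839 0.541 0.063
outer loop
vertex 2.1 -2.362 1.444
vertex 1.685 -1.649 0.844
vertex 1.676 -1.815 2.387
endloop
endfacet
facet normal 0.839 0.540 0.063
outer loop
vertex 1.676 -1.815 2.387
vertex 1.685 -1.649 0.844
vertex 1.262 -1.102 1.787
endloop
endfacet
facet normal -0.362 0.468 0.806
outer loop
vertex 1.676 -1.815 2.387
vertex 1.262 -1.102 1.787
vertex 0.728 -1.936 2.032
endloop
endfacet
facet normal 0.363 -0.467 -0.806
outer loop
vertex 1.685 -1.649 0.844
vertex 1.152 -2.484 1.088
vertex 0.737 -1.771 0.488
endloop
endfacet
facet normal 0.067 0.876 -0.478
outer loop
vertex 1.685 -1.649 0.844
vertex 0.737 -1.771 0.488
vertex 1.262 -1.102 1.787
endloop
endfacet
facet normal 0.068 0.876 -0.478
outer loop
vertex 1.262 -1.102 1.787
vertex 0.737 -1.771 0.488
vertex 0.313 -1.223 1.431
endloop
endfacet
facet normal -0.362 0.469 0.806
outer loop
vertex 1.262 -1.102 1.787
vertex 0.313 -1.223 1.431
vertex 0.728 -1.936 2.032
endloop
endfacet
facet normal 0.362 -0.468 -0.806
outer loop
vertex 0.737 -1.771 0.488
vertex 1.152 -2.484 1.088
vertex 0.204 -2.605 0.733
endloop
endfacet
facet normal -0.772 0.334 -0.541
outer loop
vertex 0.737 -1.771 0.488
vertex 0.204 -2.605 0.733
vertex 0.313 -1.223 1.431
endloop
endfacet
facet normal -0.772 0.334 -0.541
outer loop
vertex 0.313 -1.223 1.431
vertex 0.204 -2.605 0.733
vertex -0.22 -2.058 1.676
endloop
endfacet
facet normal -0.363 0.468 0.806
outer loop
vertex 0.313 -1.223 1.431
vertex -0.22 -2.058 1.676
vertex 0.728 -1.936 2.032
endloop
endfacet
facet normal 0.362 -0.468 -0.806
outer loop
vertex 0.204 -2.605 0.733
vertex 1.152 -2.484 1.088
vertex 0.618 -3.318 1.333
endloop
endfacet
facet normal -0.839 -0.541 -0.064
outer loop
vertex 0.204 -2.605 0.733
vertex 0.618 -3.318 1.333
vertex -0.22 -2.058 1.676
endloop
endfacet
facet normal -0.839 -0.541 -0.063
outer loop
vertex -0.22 -2.058 1.676
vertex 0.618 -3.318 1.333
vertex 0.195 -2.771 2.276
endloop
endfacet
facet normal -0.363 0.467 0.806
outer loop
vertex -0.22 -2.058 1.676
vertex 0.195 -2.771 2.276
vertex 0.728 -1.936 2.032
endloop
endfacet
facet normal 0.362 -0.469 -0.806
outer loop
vertex 0.618 -3.318 1.333
vertex 1.152 -2.484 1.088
vertex 1.567 -3.197 1.689
endloop
endfacet
facet normal -0.068 -0.876 0.478
outer loop
vertex 0.618 -3.318 1.333
vertex 1.567 -3.197 1.689
vertex 0.195 -2.771 2.276
endloop
endfacet
facet normal -0.067 -0.875 0.479
outer loop
vertex 0.195 -2.771 2.276
vertex 1.567 -3.197 1.689
vertex 1.143 -2.649 2.632
endloop
endfacet
facet normal -0.363 0.467 0.806
outer loop
vertex 0.195 -2.771 2.276
vertex 1.143 -2.649 2.632
vertex 0.728 -1.936 2.032
endloop
endfacet

endsolid


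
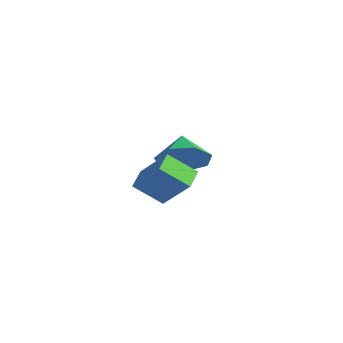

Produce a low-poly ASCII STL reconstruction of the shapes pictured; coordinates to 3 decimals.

solid 
facet normal 0.715 -0.415 -0.563
outer loop
vertex -0.022 4.343 -3.749
vertex -0.654 3.598 -4.003
vertex -0.505 4.483 -4.466
endloop
endfacet
facet normal -0.084 0.966 0.245
outer loop
vertex -0.022 4.343 -3.749
vertex -0.505 4.483 -4.466
vertex -1.526 4.102 -3.317
endloop
endfacet
facet normal 0.715 -0.415 -0.563
outer loop
vertex -0.505 4.483 -4.466
vertex -0.654 3.598 -4.003
vertex -1.101 3.956 -4.835
endloop
endfacet
facet normal -0.559 0.796 -0.233
outer loop
vertex -0.505 4.483 -4.466
vertex -1.101 3.956 -4.835
vertex -1.526 4.102 -3.317
endloop
endfacet
facet normal 0.716 -0.413 -0.563
outer loop
vertex -1.101 3.956 -4.835
vertex -0.654 3.598 -4.003
vertex -1.359 3.159 -4.578
endloop
endfacet
facet normal -0.936 0.212 -0.282
outer loop
vertex -1.101 3.956 -4.835
vertex -1.359 3.159 -4.578
vertex -1.526 4.102 -3.317
endloop
endfacet
facet normal 0.716 -0.413 -0.563
outer loop
vertex -1.359 3.159 -4.578
vertex -0.654 3.598 -4.003
vertex -1.086 2.692 -3.888
endloop
endfacet
facet normal -0.929 -0.344 0.135
outer loop
vertex -1.359 3.159 -4.578
vertex -1.086 2.692 -3.888
vertex -1.526 4.102 -3.317
endloop
endfacet
facet normal 0.716 -0.413 -0.563
outer loop
vertex -1.086 2.692 -3.888
vertex -0.654 3.598 -4.003
vertex -0.488 2.907 -3.285
endloop
endfacet
facet normal -0.546 -0.455 0.704
outer loop
vertex -1.086 2.692 -3.888
vertex -0.488 2.907 -3.285
vertex -1.526 4.102 -3.317
endloop
endfacet
facet normal 0.715 -0.414 -0.563
outer loop
vertex -0.488 2.907 -3.285
vertex -0.654 3.598 -4.003
vertex -0.014 3.642 -3.223
endloop
endfacet
facet normal -0.073 -0.037 0.997
outer loop
vertex -0.488 2.907 -3.285
vertex -0.014 3.642 -3.223
vertex -1.526 4.102 -3.317
endloop
endfacet
facet normal 0.715 -0.414 -0.563
outer loop
vertex -0.014 3.642 -3.223
vertex -0.654 3.598 -4.003
vertex -0.022 4.343 -3.749
endloop
endfacet
facet normal 0.132 0.596 0.792
outer loop
vertex -0.014 3.642 -3.223
vertex -0.022 4.343 -3.749
vertex -1.526 4.102 -3.317
endloop
endfacet
facet normal -0.669 -0.228 -0.707
outer loop
vertex 2.363 -0.281 -3.081
vertex 1.846 0.343 -2.793
vertex 2.896 0.51 -3.841
endloop
endfacet
facet normal 0.601 -0.726 -0.335
outer loop
vertex 3.914 0.857 -2.767
vertex 2.363 -0.281 -3.081
vertex 2.896 0.51 -3.841
endloop
endfacet
facet normal -0.669 -0.228 -0.707
outer loop
vertex 2.896 0.51 -3.841
vertex 1.846 0.343 -2.793
vertex 2.379 1.135 -3.553
endloop
endfacet
facet normal 0.437 0.649 -0.623
outer loop
vertex 2.379 1.135 -3.553
vertex 3.914 0.857 -2.767
vertex 2.896 0.51 -3.841
endloop
endfacet
facet normal -0.436 -0.649 0.623
outer loop
vertex 2.363 -0.281 -3.081
vertex 2.864 0.69 -1.719
vertex 1.846 0.343 -2.793
endloop
endfacet
facet normal 0.601 -0.726 -0.335
outer loop
vertex 3.381 0.065 -2.007
vertex 2.363 -0.281 -3.081
vertex 3.914 0.857 -2.767
endloop
endfacet
facet normal -0.437 -0.649 0.623
outer loop
vertex 3.381 0.065 -2.007
vertex 2.864 0.69 -1.719
vertex 2.363 -0.281 -3.081
endloop
endfacet
facet normal -0.601 0.726 0.335
outer loop
vertex 1.846 0.343 -2.793
vertex 2.864 0.69 -1.719
vertex 2.379 1.135 -3.553
endloop
endfacet
facet normal 0.437 0.649 -0.623
outer loop
vertex 3.397 1.481 -2.479
vertex 3.914 0.857 -2.767
vertex 2.379 1.135 -3.553
endloop
endfacet
facet normal -0.600 0.726 0.335
outer loop
vertex 2.379 1.135 -3.553
vertex 2.864 0.69 -1.719
vertex 3.397 1.481 -2.479
endloop
endfacet
facet normal 0.669 0.228 0.707
outer loop
vertex 3.397 1.481 -2.479
vertex 3.381 0.065 -2.007
vertex 3.914 0.857 -2.767
endloop
endfacet
facet normal 0.670 0.228 0.707
outer loop
vertex 2.864 0.69 -1.719
vertex 3.381 0.065 -2.007
vertex 3.397 1.481 -2.479
endloop
endfacet

endsolid


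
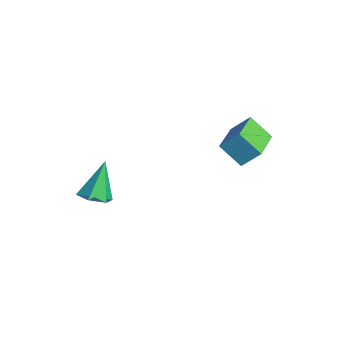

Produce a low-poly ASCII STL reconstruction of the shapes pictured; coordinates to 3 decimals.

solid 
facet normal 0.304 -0.396 -0.867
outer loop
vertex -2.678 -2.312 -2.591
vertex -3.168 -1.856 -2.971
vertex -2.451 -1.616 -2.829
endloop
endfacet
facet normal 0.749 -0.018 0.663
outer loop
vertex -2.678 -2.312 -2.591
vertex -2.451 -1.616 -2.829
vertex -3.732 -1.124 -1.369
endloop
endfacet
facet normal 0.304 -0.396 -0.866
outer loop
vertex -2.451 -1.616 -2.829
vertex -3.168 -1.856 -2.971
vertex -2.94 -1.16 -3.209
endloop
endfacet
facet normal 0.564 0.794 0.227
outer loop
vertex -2.451 -1.616 -2.829
vertex -2.94 -1.16 -3.209
vertex -3.732 -1.124 -1.369
endloop
endfacet
facet normal 0.305 -0.396 -0.866
outer loop
vertex -2.94 -1.16 -3.209
vertex -3.168 -1.856 -2.971
vertex -3.658 -1.4 -3.352
endloop
endfacet
facet normal -0.288 0.947 -0.143
outer loop
vertex -2.94 -1.16 -3.209
vertex -3.658 -1.4 -3.352
vertex -3.732 -1.124 -1.369
endloop
endfacet
facet normal 0.305 -0.396 -0.866
outer loop
vertex -3.658 -1.4 -3.352
vertex -3.168 -1.856 -2.971
vertex -3.886 -2.096 -3.114
endloop
endfacet
facet normal -0.955 0.287 -0.076
outer loop
vertex -3.658 -1.4 -3.352
vertex -3.886 -2.096 -3.114
vertex -3.732 -1.124 -1.369
endloop
endfacet
facet normal 0.305 -0.395 -0.867
outer loop
vertex -3.886 -2.096 -3.114
vertex -3.168 -1.856 -2.971
vertex -3.396 -2.552 -2.734
endloop
endfacet
facet normal -0.770 -0.526 0.361
outer loop
vertex -3.886 -2.096 -3.114
vertex -3.396 -2.552 -2.734
vertex -3.732 -1.124 -1.369
endloop
endfacet
facet normal 0.305 -0.395 -0.867
outer loop
vertex -3.396 -2.552 -2.734
vertex -3.168 -1.856 -2.971
vertex -2.678 -2.312 -2.591
endloop
endfacet
facet normal 0.081 -0.679 0.730
outer loop
vertex -3.396 -2.552 -2.734
vertex -2.678 -2.312 -2.591
vertex -3.732 -1.124 -1.369
endloop
endfacet
facet normal -0.576 -0.475 0.665
outer loop
vertex 1.406 2.335 3.088
vertex 0.118 3.443 2.764
vertex 1.043 1.683 2.308
endloop
endfacet
facet normal 0.745 -0.640 0.188
outer loop
vertex 1.762 2.277 1.476
vertex 1.406 2.335 3.088
vertex 1.043 1.683 2.308
endloop
endfacet
facet normal -0.576 -0.475 0.665
outer loop
vertex 1.043 1.683 2.308
vertex 0.118 3.443 2.764
vertex -0.246 2.791 1.983
endloop
endfacet
facet normal -0.337 -0.604 -0.722
outer loop
vertex -0.246 2.791 1.983
vertex 1.762 2.277 1.476
vertex 1.043 1.683 2.308
endloop
endfacet
facet normal 0.337 0.603 0.722
outer loop
vertex 1.406 2.335 3.088
vertex 0.837 4.037 1.932
vertex 0.118 3.443 2.764
endloop
endfacet
facet normal 0.745 -0.640 0.188
outer loop
vertex 2.126 2.929 2.257
vertex 1.406 2.335 3.088
vertex 1.762 2.277 1.476
endloop
endfacet
facet normal 0.336 0.603 0.723
outer loop
vertex 2.126 2.929 2.257
vertex 0.837 4.037 1.932
vertex 1.406 2.335 3.088
endloop
endfacet
facet normal -0.745 0.640 -0.187
outer loop
vertex 0.118 3.443 2.764
vertex 0.837 4.037 1.932
vertex -0.246 2.791 1.983
endloop
endfacet
facet normal -0.337 -0.603 -0.723
outer loop
vertex 0.474 3.385 1.152
vertex 1.762 2.277 1.476
vertex -0.246 2.791 1.983
endloop
endfacet
facet normal -0.745 0.640 -0.188
outer loop
vertex -0.246 2.791 1.983
vertex 0.837 4.037 1.932
vertex 0.474 3.385 1.152
endloop
endfacet
facet normal 0.576 0.475 -0.665
outer loop
vertex 0.474 3.385 1.152
vertex 2.126 2.929 2.257
vertex 1.762 2.277 1.476
endloop
endfacet
facet normal 0.576 0.475 -0.665
outer loop
vertex 0.837 4.037 1.932
vertex 2.126 2.929 2.257
vertex 0.474 3.385 1.152
endloop
endfacet

endsolid
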